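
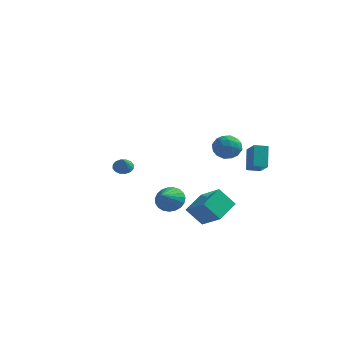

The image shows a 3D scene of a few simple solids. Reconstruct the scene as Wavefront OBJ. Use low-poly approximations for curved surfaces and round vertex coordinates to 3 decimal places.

v 2.592 -3.33 -0.267
v 3.938 -3.911 0.614
v 2.821 -1.853 0.358
v 4.167 -2.434 1.239
v 3.433 -3.006 -1.339
v 4.779 -3.587 -0.458
v 3.662 -1.529 -0.714
v 5.008 -2.11 0.167
v 4.189 2.17 1.42
v 3.852 2.986 2.707
v 3.364 3.025 0.662
v 3.027 3.841 1.948
v 4.853 2.679 1.272
v 4.516 3.495 2.558
v 4.028 3.534 0.513
v 3.691 4.35 1.8
v 3.026 -0.425 4.079
v 3.79 -0.164 4.462
v 3.77 -0.956 2.958
v 4.534 -0.695 3.341
v 4.059 -1.363 3.699
v 3.6 -1.034 4.392
v 3.96 -0.086 3.028
v 3.501 0.243 3.721
v 4.368 0.046 3.812
v 4.429 -0.744 4.227
v 3.131 -0.376 3.193
v 3.192 -1.166 3.608
v 3.343 -0.248 4.369
v 4.217 -0.872 3.051
v 3.938 -1.265 3.262
v 4.387 -1.111 3.487
v 3.231 -0.759 4.328
v 3.68 -0.606 4.553
v 3.838 -1.311 4.105
v 3.88 -0.514 2.867
v 4.329 -0.361 3.092
v 3.173 -0.009 3.933
v 3.622 0.145 4.158
v 3.722 0.191 3.315
v 4.131 0.029 4.212
v 4.568 -0.284 3.553
v 4.231 0.075 3.369
v 3.961 0.268 3.776
v 4.168 -0.435 4.456
v 4.604 -0.747 3.797
v 4.326 -1.14 4.008
v 4.056 -0.947 4.415
v 4.507 -0.312 4.074
v 2.956 -0.373 3.623
v 3.392 -0.685 2.964
v 3.504 -0.173 3.005
v 3.234 0.02 3.412
v 2.992 -0.836 3.867
v 3.429 -1.149 3.208
v 3.599 -1.388 3.644
v 3.329 -1.195 4.051
v 3.053 -0.808 3.346
v -3.837 1.666 0.187
v -3.5 1.313 -0.212
v -3.523 1.054 0.993
v -3.296 1.548 -0.113
v -3.237 1.814 0.065
v -3.339 2.041 0.277
v -3.574 2.167 0.464
v -3.88 2.158 0.577
v -4.175 2.018 0.585
v -4.378 1.783 0.487
v -4.437 1.517 0.308
v -4.335 1.291 0.096
v -4.1 1.165 -0.091
v -3.794 1.173 -0.204
v 0.084 -0.135 -1.101
v 0.766 0.224 -0.618
v 0.176 -1.445 -0.259
v 0.464 0.331 -0.418
v 0.095 0.358 -0.336
v -0.275 0.299 -0.387
v -0.584 0.165 -0.561
v -0.777 -0.02 -0.828
v -0.821 -0.226 -1.143
v -0.708 -0.415 -1.45
v -0.459 -0.557 -1.697
v -0.116 -0.625 -1.841
v 0.262 -0.609 -1.857
v 0.609 -0.511 -1.743
v 0.865 -0.347 -1.517
v 0.986 -0.148 -1.219
v 0.951 0.054 -0.901
f 2 4 1
f 5 2 1
f 1 4 3
f 3 5 1
f 2 8 4
f 6 2 5
f 6 8 2
f 4 8 3
f 7 5 3
f 3 8 7
f 7 6 5
f 8 6 7
f 10 12 9
f 13 10 9
f 9 12 11
f 11 13 9
f 10 16 12
f 14 10 13
f 14 16 10
f 12 16 11
f 15 13 11
f 11 16 15
f 15 14 13
f 16 14 15
f 17 54 33
f 54 28 57
f 33 57 22
f 54 57 33
f 17 33 29
f 33 22 34
f 29 34 18
f 33 34 29
f 17 29 38
f 29 18 39
f 38 39 24
f 29 39 38
f 17 38 50
f 38 24 53
f 50 53 27
f 38 53 50
f 17 50 54
f 50 27 58
f 54 58 28
f 50 58 54
f 18 34 45
f 34 22 48
f 45 48 26
f 34 48 45
f 22 57 35
f 57 28 56
f 35 56 21
f 57 56 35
f 28 58 55
f 58 27 51
f 55 51 19
f 58 51 55
f 27 53 52
f 53 24 40
f 52 40 23
f 53 40 52
f 24 39 44
f 39 18 41
f 44 41 25
f 39 41 44
f 20 46 32
f 46 26 47
f 32 47 21
f 46 47 32
f 20 32 30
f 32 21 31
f 30 31 19
f 32 31 30
f 20 30 37
f 30 19 36
f 37 36 23
f 30 36 37
f 20 37 42
f 37 23 43
f 42 43 25
f 37 43 42
f 20 42 46
f 42 25 49
f 46 49 26
f 42 49 46
f 21 47 35
f 47 26 48
f 35 48 22
f 47 48 35
f 19 31 55
f 31 21 56
f 55 56 28
f 31 56 55
f 23 36 52
f 36 19 51
f 52 51 27
f 36 51 52
f 25 43 44
f 43 23 40
f 44 40 24
f 43 40 44
f 26 49 45
f 49 25 41
f 45 41 18
f 49 41 45
f 60 59 62
f 60 62 61
f 62 59 63
f 62 63 61
f 63 59 64
f 63 64 61
f 64 59 65
f 64 65 61
f 65 59 66
f 65 66 61
f 66 59 67
f 66 67 61
f 67 59 68
f 67 68 61
f 68 59 69
f 68 69 61
f 69 59 70
f 69 70 61
f 70 59 71
f 70 71 61
f 71 59 72
f 71 72 61
f 72 59 60
f 72 60 61
f 74 73 76
f 74 76 75
f 76 73 77
f 76 77 75
f 77 73 78
f 77 78 75
f 78 73 79
f 78 79 75
f 79 73 80
f 79 80 75
f 80 73 81
f 80 81 75
f 81 73 82
f 81 82 75
f 82 73 83
f 82 83 75
f 83 73 84
f 83 84 75
f 84 73 85
f 84 85 75
f 85 73 86
f 85 86 75
f 86 73 87
f 86 87 75
f 87 73 88
f 87 88 75
f 88 73 89
f 88 89 75
f 89 73 74
f 89 74 75



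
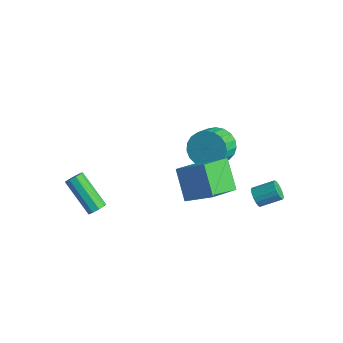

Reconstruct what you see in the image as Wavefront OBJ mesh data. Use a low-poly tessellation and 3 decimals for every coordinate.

v 2.47 0.501 0.228
v 2.63 -1.221 1.128
v 1.308 1.045 1.476
v 1.467 -0.677 2.375
v 3.733 1.097 1.145
v 3.892 -0.625 2.044
v 2.57 1.641 2.392
v 2.73 -0.081 3.292
v -2.057 -2.608 -2.385
v -1.742 -2.733 -1.99
v -3.428 -2.716 -0.64
v -3.743 -2.592 -1.035
v -1.764 -2.379 -2.021
v -3.45 -2.363 -0.672
v -1.922 -2.133 -2.223
v -3.609 -2.116 -0.873
v -2.144 -2.109 -2.5
v -3.83 -2.092 -1.15
v -2.325 -2.319 -2.723
v -4.011 -2.302 -1.374
v -2.38 -2.664 -2.788
v -4.067 -2.647 -1.439
v -2.284 -2.983 -2.664
v -3.971 -2.967 -1.315
v -2.082 -3.127 -2.41
v -3.768 -3.11 -1.06
v -1.868 -3.028 -2.143
v -3.554 -3.012 -0.794
v -0.002 3.534 -0.029
v 0.907 3.493 -0.533
v 1.331 2.365 0.326
v 0.422 2.406 0.829
v 0.994 3.77 -0.212
v 1.419 2.642 0.647
v 0.909 4.006 0.14
v 1.333 2.878 0.999
v 0.666 4.16 0.463
v 1.091 3.032 1.322
v 0.308 4.207 0.701
v 0.732 3.078 1.56
v -0.104 4.136 0.812
v 0.32 3.008 1.671
v -0.498 3.962 0.778
v -0.074 2.834 1.637
v -0.807 3.714 0.604
v -0.383 2.586 1.463
v -0.976 3.434 0.321
v -0.552 2.306 1.18
v -0.977 3.172 -0.023
v -0.553 2.044 0.836
v -0.81 2.973 -0.368
v -0.385 1.845 0.491
v -0.502 2.87 -0.654
v -0.078 1.742 0.204
v -0.109 2.882 -0.833
v 0.316 1.754 0.026
v 0.304 3.007 -0.872
v 0.728 1.879 -0.014
v 0.663 3.223 -0.766
v 1.087 2.095 0.093
v 2.904 3.385 -2.032
v 3.255 3.375 -2.48
v 3.948 4.246 -1.957
v 3.596 4.255 -1.508
v 3.069 3.563 -2.547
v 3.762 4.434 -2.024
v 2.845 3.71 -2.496
v 3.538 4.581 -1.972
v 2.635 3.783 -2.339
v 3.328 4.654 -1.815
v 2.486 3.764 -2.111
v 3.179 4.635 -1.587
v 2.433 3.659 -1.865
v 3.125 4.53 -1.341
v 2.487 3.49 -1.657
v 3.18 4.361 -1.133
v 2.637 3.298 -1.535
v 3.33 4.169 -1.012
v 2.848 3.125 -1.527
v 3.541 3.996 -1.004
v 3.072 3.012 -1.635
v 3.765 3.883 -1.111
v 3.257 2.984 -1.833
v 3.95 3.855 -1.31
v 3.361 3.048 -2.077
v 4.054 3.919 -1.554
v 3.36 3.189 -2.311
v 4.053 4.06 -1.787
f 2 4 1
f 5 2 1
f 1 4 3
f 3 5 1
f 2 8 4
f 6 2 5
f 6 8 2
f 4 8 3
f 7 5 3
f 3 8 7
f 7 6 5
f 8 6 7
f 10 9 13
f 10 13 11
f 11 13 14
f 11 14 12
f 13 9 15
f 13 15 14
f 14 15 16
f 14 16 12
f 15 9 17
f 15 17 16
f 16 17 18
f 16 18 12
f 17 9 19
f 17 19 18
f 18 19 20
f 18 20 12
f 19 9 21
f 19 21 20
f 20 21 22
f 20 22 12
f 21 9 23
f 21 23 22
f 22 23 24
f 22 24 12
f 23 9 25
f 23 25 24
f 24 25 26
f 24 26 12
f 25 9 27
f 25 27 26
f 26 27 28
f 26 28 12
f 27 9 10
f 27 10 28
f 28 10 11
f 28 11 12
f 30 29 33
f 30 33 31
f 31 33 34
f 31 34 32
f 33 29 35
f 33 35 34
f 34 35 36
f 34 36 32
f 35 29 37
f 35 37 36
f 36 37 38
f 36 38 32
f 37 29 39
f 37 39 38
f 38 39 40
f 38 40 32
f 39 29 41
f 39 41 40
f 40 41 42
f 40 42 32
f 41 29 43
f 41 43 42
f 42 43 44
f 42 44 32
f 43 29 45
f 43 45 44
f 44 45 46
f 44 46 32
f 45 29 47
f 45 47 46
f 46 47 48
f 46 48 32
f 47 29 49
f 47 49 48
f 48 49 50
f 48 50 32
f 49 29 51
f 49 51 50
f 50 51 52
f 50 52 32
f 51 29 53
f 51 53 52
f 52 53 54
f 52 54 32
f 53 29 55
f 53 55 54
f 54 55 56
f 54 56 32
f 55 29 57
f 55 57 56
f 56 57 58
f 56 58 32
f 57 29 59
f 57 59 58
f 58 59 60
f 58 60 32
f 59 29 30
f 59 30 60
f 60 30 31
f 60 31 32
f 62 61 65
f 62 65 63
f 63 65 66
f 63 66 64
f 65 61 67
f 65 67 66
f 66 67 68
f 66 68 64
f 67 61 69
f 67 69 68
f 68 69 70
f 68 70 64
f 69 61 71
f 69 71 70
f 70 71 72
f 70 72 64
f 71 61 73
f 71 73 72
f 72 73 74
f 72 74 64
f 73 61 75
f 73 75 74
f 74 75 76
f 74 76 64
f 75 61 77
f 75 77 76
f 76 77 78
f 76 78 64
f 77 61 79
f 77 79 78
f 78 79 80
f 78 80 64
f 79 61 81
f 79 81 80
f 80 81 82
f 80 82 64
f 81 61 83
f 81 83 82
f 82 83 84
f 82 84 64
f 83 61 85
f 83 85 84
f 84 85 86
f 84 86 64
f 85 61 87
f 85 87 86
f 86 87 88
f 86 88 64
f 87 61 62
f 87 62 88
f 88 62 63
f 88 63 64



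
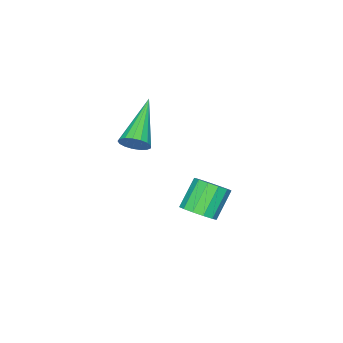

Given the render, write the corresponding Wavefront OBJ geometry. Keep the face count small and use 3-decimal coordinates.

v -0.604 1.405 1.578
v -0.364 1.545 2.006
v -2.016 0.755 2.582
v -0.497 1.741 1.946
v -0.654 1.86 1.802
v -0.8 1.875 1.607
v -0.901 1.782 1.405
v -0.934 1.603 1.243
v -0.891 1.378 1.157
v -0.783 1.16 1.168
v -0.634 0.997 1.273
v -0.478 0.928 1.447
v -0.351 0.969 1.652
v -0.282 1.109 1.839
v -0.287 1.317 1.967
v -2.349 2.4 -2.06
v -1.892 2.22 -1.682
v -2.654 2.179 -0.781
v -3.111 2.36 -1.16
v -1.897 2.569 -1.671
v -2.659 2.529 -0.77
v -2.046 2.864 -1.783
v -2.807 2.824 -0.882
v -2.291 3.013 -1.984
v -3.052 2.972 -1.083
v -2.554 2.966 -2.208
v -3.316 2.926 -1.308
v -2.753 2.74 -2.386
v -3.514 2.7 -1.485
v -2.823 2.406 -2.46
v -3.584 2.366 -1.56
v -2.743 2.07 -2.408
v -3.504 2.03 -1.507
v -2.538 1.839 -2.245
v -3.299 1.799 -1.344
v -2.273 1.786 -2.023
v -3.034 1.746 -1.123
v -2.032 1.928 -1.814
v -2.794 1.888 -0.913
f 2 1 4
f 2 4 3
f 4 1 5
f 4 5 3
f 5 1 6
f 5 6 3
f 6 1 7
f 6 7 3
f 7 1 8
f 7 8 3
f 8 1 9
f 8 9 3
f 9 1 10
f 9 10 3
f 10 1 11
f 10 11 3
f 11 1 12
f 11 12 3
f 12 1 13
f 12 13 3
f 13 1 14
f 13 14 3
f 14 1 15
f 14 15 3
f 15 1 2
f 15 2 3
f 17 16 20
f 17 20 18
f 18 20 21
f 18 21 19
f 20 16 22
f 20 22 21
f 21 22 23
f 21 23 19
f 22 16 24
f 22 24 23
f 23 24 25
f 23 25 19
f 24 16 26
f 24 26 25
f 25 26 27
f 25 27 19
f 26 16 28
f 26 28 27
f 27 28 29
f 27 29 19
f 28 16 30
f 28 30 29
f 29 30 31
f 29 31 19
f 30 16 32
f 30 32 31
f 31 32 33
f 31 33 19
f 32 16 34
f 32 34 33
f 33 34 35
f 33 35 19
f 34 16 36
f 34 36 35
f 35 36 37
f 35 37 19
f 36 16 38
f 36 38 37
f 37 38 39
f 37 39 19
f 38 16 17
f 38 17 39
f 39 17 18
f 39 18 19



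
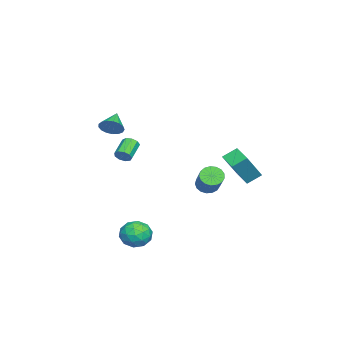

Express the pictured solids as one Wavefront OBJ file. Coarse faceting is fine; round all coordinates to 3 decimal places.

v 3.789 -0.314 -4.374
v 4.218 -0.815 -3.68
v 2.542 -1.225 -4.26
v 2.971 -1.726 -3.566
v 2.695 -0.825 -3.404
v 3.465 -0.261 -3.475
v 3.295 -1.779 -4.465
v 4.065 -1.215 -4.536
v 3.913 -1.72 -3.737
v 3.542 -1.13 -3.081
v 3.218 -0.91 -4.859
v 2.847 -0.32 -4.203
v 4.113 -0.484 -4.037
v 2.647 -1.556 -3.903
v 2.485 -1.026 -3.808
v 2.737 -1.32 -3.4
v 3.67 -0.159 -3.916
v 3.923 -0.454 -3.509
v 3.027 -0.459 -3.346
v 2.837 -1.586 -4.431
v 3.09 -1.881 -4.024
v 4.023 -0.72 -4.54
v 4.275 -1.014 -4.132
v 3.733 -1.581 -4.594
v 4.186 -1.311 -3.663
v 3.453 -1.846 -3.596
v 3.643 -1.877 -4.124
v 4.096 -1.546 -4.166
v 3.968 -0.964 -3.277
v 3.235 -1.5 -3.21
v 3.072 -0.97 -3.115
v 3.525 -0.639 -3.156
v 3.788 -1.496 -3.311
v 3.525 -0.54 -4.73
v 2.792 -1.076 -4.663
v 3.235 -1.401 -4.784
v 3.688 -1.07 -4.825
v 3.307 -0.194 -4.344
v 2.574 -0.729 -4.277
v 2.664 -0.494 -3.774
v 3.117 -0.163 -3.816
v 2.972 -0.544 -4.629
v -4.264 1.13 -3.138
v -3.933 1.485 -3.669
v -2.505 2.065 -2.394
v -2.836 1.71 -1.862
v -4.148 1.719 -3.535
v -2.72 2.299 -2.26
v -4.389 1.818 -3.31
v -2.961 2.397 -2.035
v -4.602 1.759 -3.045
v -3.174 2.339 -1.77
v -4.737 1.556 -2.801
v -3.309 2.136 -1.526
v -4.764 1.256 -2.635
v -3.336 1.835 -1.36
v -4.676 0.927 -2.583
v -3.248 1.506 -1.308
v -4.494 0.644 -2.659
v -3.066 1.224 -1.384
v -4.259 0.473 -2.844
v -2.831 1.052 -1.569
v -4.025 0.452 -3.096
v -2.598 1.032 -1.821
v -3.846 0.587 -3.358
v -2.419 1.166 -2.083
v -3.763 0.846 -3.569
v -2.335 1.426 -2.294
v -3.794 1.17 -3.682
v -2.366 1.75 -2.407
v 3.047 -2.4 3.638
v 3.39 -2.186 4.222
v 1.953 -2.4 4.282
v 3.301 -1.896 4.069
v 3.153 -1.721 3.818
v 2.981 -1.702 3.525
v 2.824 -1.843 3.259
v 2.719 -2.111 3.079
v 2.689 -2.446 3.027
v 2.74 -2.77 3.116
v 2.863 -3.009 3.324
v 3.027 -3.109 3.604
v 3.197 -3.046 3.892
v 3.332 -2.835 4.122
v 3.402 -2.525 4.241
v -2.649 -3.388 -0.77
v -2.376 -3.256 -0.323
v -3.497 -3.1 0.316
v -3.771 -3.232 -0.13
v -2.448 -2.953 -0.522
v -3.569 -2.797 0.117
v -2.613 -2.853 -0.837
v -3.734 -2.697 -0.197
v -2.796 -3.004 -1.12
v -3.917 -2.848 -0.481
v -2.91 -3.335 -1.24
v -4.031 -3.179 -0.6
v -2.902 -3.69 -1.139
v -4.023 -3.534 -0.5
v -2.776 -3.904 -0.866
v -3.897 -3.748 -0.226
v -2.591 -3.877 -0.548
v -3.712 -3.721 0.092
v -2.433 -3.621 -0.333
v -3.554 -3.465 0.306
v -3.634 2.968 -1.887
v -4.061 3.72 -1.327
v -2.755 3.725 -2.233
v -3.182 4.476 -1.672
v -2.438 2.364 -0.168
v -2.865 3.115 0.393
v -1.559 3.12 -0.513
v -1.986 3.872 0.047
f 1 38 17
f 38 12 41
f 17 41 6
f 38 41 17
f 1 17 13
f 17 6 18
f 13 18 2
f 17 18 13
f 1 13 22
f 13 2 23
f 22 23 8
f 13 23 22
f 1 22 34
f 22 8 37
f 34 37 11
f 22 37 34
f 1 34 38
f 34 11 42
f 38 42 12
f 34 42 38
f 2 18 29
f 18 6 32
f 29 32 10
f 18 32 29
f 6 41 19
f 41 12 40
f 19 40 5
f 41 40 19
f 12 42 39
f 42 11 35
f 39 35 3
f 42 35 39
f 11 37 36
f 37 8 24
f 36 24 7
f 37 24 36
f 8 23 28
f 23 2 25
f 28 25 9
f 23 25 28
f 4 30 16
f 30 10 31
f 16 31 5
f 30 31 16
f 4 16 14
f 16 5 15
f 14 15 3
f 16 15 14
f 4 14 21
f 14 3 20
f 21 20 7
f 14 20 21
f 4 21 26
f 21 7 27
f 26 27 9
f 21 27 26
f 4 26 30
f 26 9 33
f 30 33 10
f 26 33 30
f 5 31 19
f 31 10 32
f 19 32 6
f 31 32 19
f 3 15 39
f 15 5 40
f 39 40 12
f 15 40 39
f 7 20 36
f 20 3 35
f 36 35 11
f 20 35 36
f 9 27 28
f 27 7 24
f 28 24 8
f 27 24 28
f 10 33 29
f 33 9 25
f 29 25 2
f 33 25 29
f 44 43 47
f 44 47 45
f 45 47 48
f 45 48 46
f 47 43 49
f 47 49 48
f 48 49 50
f 48 50 46
f 49 43 51
f 49 51 50
f 50 51 52
f 50 52 46
f 51 43 53
f 51 53 52
f 52 53 54
f 52 54 46
f 53 43 55
f 53 55 54
f 54 55 56
f 54 56 46
f 55 43 57
f 55 57 56
f 56 57 58
f 56 58 46
f 57 43 59
f 57 59 58
f 58 59 60
f 58 60 46
f 59 43 61
f 59 61 60
f 60 61 62
f 60 62 46
f 61 43 63
f 61 63 62
f 62 63 64
f 62 64 46
f 63 43 65
f 63 65 64
f 64 65 66
f 64 66 46
f 65 43 67
f 65 67 66
f 66 67 68
f 66 68 46
f 67 43 69
f 67 69 68
f 68 69 70
f 68 70 46
f 69 43 44
f 69 44 70
f 70 44 45
f 70 45 46
f 72 71 74
f 72 74 73
f 74 71 75
f 74 75 73
f 75 71 76
f 75 76 73
f 76 71 77
f 76 77 73
f 77 71 78
f 77 78 73
f 78 71 79
f 78 79 73
f 79 71 80
f 79 80 73
f 80 71 81
f 80 81 73
f 81 71 82
f 81 82 73
f 82 71 83
f 82 83 73
f 83 71 84
f 83 84 73
f 84 71 85
f 84 85 73
f 85 71 72
f 85 72 73
f 87 86 90
f 87 90 88
f 88 90 91
f 88 91 89
f 90 86 92
f 90 92 91
f 91 92 93
f 91 93 89
f 92 86 94
f 92 94 93
f 93 94 95
f 93 95 89
f 94 86 96
f 94 96 95
f 95 96 97
f 95 97 89
f 96 86 98
f 96 98 97
f 97 98 99
f 97 99 89
f 98 86 100
f 98 100 99
f 99 100 101
f 99 101 89
f 100 86 102
f 100 102 101
f 101 102 103
f 101 103 89
f 102 86 104
f 102 104 103
f 103 104 105
f 103 105 89
f 104 86 87
f 104 87 105
f 105 87 88
f 105 88 89
f 107 109 106
f 110 107 106
f 106 109 108
f 108 110 106
f 107 113 109
f 111 107 110
f 111 113 107
f 109 113 108
f 112 110 108
f 108 113 112
f 112 111 110
f 113 111 112



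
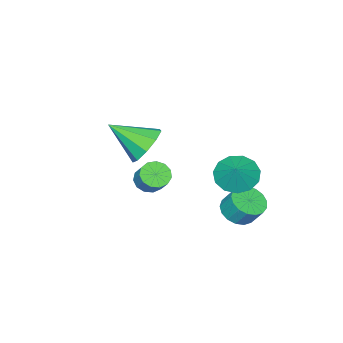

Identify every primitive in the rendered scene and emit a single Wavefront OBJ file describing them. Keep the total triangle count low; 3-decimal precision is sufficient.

v -4.068 0.044 -1.732
v -3.216 0.047 -2.379
v -3.352 0.556 -0.788
v -3.491 0.577 -2.458
v -3.949 0.939 -2.307
v -4.445 1.016 -1.973
v -4.821 0.785 -1.562
v -4.958 0.318 -1.205
v -4.812 -0.235 -1.016
v -4.43 -0.7 -1.053
v -3.933 -0.928 -1.307
v -3.479 -0.848 -1.695
v -3.211 -0.485 -2.095
v 0.342 -1.273 1.724
v 1.311 -0.932 1.425
v 1.198 -2.727 2.836
v 1.102 -0.587 2.036
v 0.537 -0.564 2.501
v -0.119 -0.873 2.602
v -0.559 -1.369 2.292
v -0.577 -1.82 1.717
v -0.165 -2.016 1.144
v 0.484 -1.864 0.843
v 1.067 -1.436 0.954
v -3.976 0.211 -4.038
v -3.34 -0.31 -3.672
v -3.368 0.327 -2.716
v -4.004 0.849 -3.082
v -3.117 -0.001 -3.872
v -3.145 0.637 -2.915
v -3.091 0.357 -4.11
v -3.119 0.995 -3.153
v -3.267 0.682 -4.331
v -3.295 1.32 -3.375
v -3.606 0.899 -4.486
v -3.634 1.536 -3.529
v -4.03 0.958 -4.538
v -4.058 1.596 -3.581
v -4.441 0.846 -4.475
v -4.469 1.484 -3.519
v -4.746 0.589 -4.313
v -4.774 1.226 -3.356
v -4.874 0.245 -4.087
v -4.902 0.883 -3.13
v -4.797 -0.107 -3.85
v -4.825 0.531 -2.894
v -4.532 -0.385 -3.657
v -4.56 0.252 -2.7
v -4.139 -0.528 -3.551
v -4.167 0.11 -2.594
v -3.709 -0.5 -3.556
v -3.737 0.137 -2.6
v -2.858 -4.146 -3.404
v -2.27 -3.924 -3.832
v -1.914 -3.192 -2.964
v -2.502 -3.414 -2.536
v -2.593 -3.658 -3.924
v -2.237 -2.926 -3.055
v -3 -3.547 -3.85
v -2.645 -2.816 -2.982
v -3.362 -3.626 -3.635
v -3.006 -2.895 -2.767
v -3.564 -3.87 -3.347
v -3.208 -3.139 -2.479
v -3.542 -4.202 -3.077
v -3.186 -3.47 -2.208
v -3.302 -4.516 -2.91
v -2.946 -3.784 -2.042
v -2.922 -4.712 -2.901
v -2.566 -3.98 -2.033
v -2.521 -4.729 -3.051
v -2.165 -3.997 -2.183
v -2.227 -4.56 -3.313
v -1.871 -3.828 -2.445
v -2.134 -4.26 -3.605
v -1.778 -3.528 -2.736
f 2 1 4
f 2 4 3
f 4 1 5
f 4 5 3
f 5 1 6
f 5 6 3
f 6 1 7
f 6 7 3
f 7 1 8
f 7 8 3
f 8 1 9
f 8 9 3
f 9 1 10
f 9 10 3
f 10 1 11
f 10 11 3
f 11 1 12
f 11 12 3
f 12 1 13
f 12 13 3
f 13 1 2
f 13 2 3
f 15 14 17
f 15 17 16
f 17 14 18
f 17 18 16
f 18 14 19
f 18 19 16
f 19 14 20
f 19 20 16
f 20 14 21
f 20 21 16
f 21 14 22
f 21 22 16
f 22 14 23
f 22 23 16
f 23 14 24
f 23 24 16
f 24 14 15
f 24 15 16
f 26 25 29
f 26 29 27
f 27 29 30
f 27 30 28
f 29 25 31
f 29 31 30
f 30 31 32
f 30 32 28
f 31 25 33
f 31 33 32
f 32 33 34
f 32 34 28
f 33 25 35
f 33 35 34
f 34 35 36
f 34 36 28
f 35 25 37
f 35 37 36
f 36 37 38
f 36 38 28
f 37 25 39
f 37 39 38
f 38 39 40
f 38 40 28
f 39 25 41
f 39 41 40
f 40 41 42
f 40 42 28
f 41 25 43
f 41 43 42
f 42 43 44
f 42 44 28
f 43 25 45
f 43 45 44
f 44 45 46
f 44 46 28
f 45 25 47
f 45 47 46
f 46 47 48
f 46 48 28
f 47 25 49
f 47 49 48
f 48 49 50
f 48 50 28
f 49 25 51
f 49 51 50
f 50 51 52
f 50 52 28
f 51 25 26
f 51 26 52
f 52 26 27
f 52 27 28
f 54 53 57
f 54 57 55
f 55 57 58
f 55 58 56
f 57 53 59
f 57 59 58
f 58 59 60
f 58 60 56
f 59 53 61
f 59 61 60
f 60 61 62
f 60 62 56
f 61 53 63
f 61 63 62
f 62 63 64
f 62 64 56
f 63 53 65
f 63 65 64
f 64 65 66
f 64 66 56
f 65 53 67
f 65 67 66
f 66 67 68
f 66 68 56
f 67 53 69
f 67 69 68
f 68 69 70
f 68 70 56
f 69 53 71
f 69 71 70
f 70 71 72
f 70 72 56
f 71 53 73
f 71 73 72
f 72 73 74
f 72 74 56
f 73 53 75
f 73 75 74
f 74 75 76
f 74 76 56
f 75 53 54
f 75 54 76
f 76 54 55
f 76 55 56



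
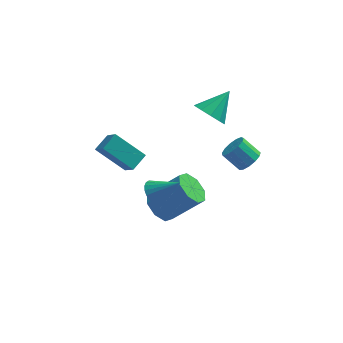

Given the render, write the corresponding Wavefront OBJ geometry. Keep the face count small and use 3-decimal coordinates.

v -1.993 2.248 -1.37
v -3.513 2.814 -0.183
v -2.442 3.158 -2.378
v -3.961 3.724 -1.19
v -1.379 3.016 -0.95
v -2.898 3.582 0.238
v -1.827 3.926 -1.957
v -3.347 4.492 -0.77
v -0.889 -2.225 1.461
v -0.458 -2.37 0.916
v 0.329 -2.435 2.479
v -0.428 -2.078 0.941
v -0.479 -1.81 1.056
v -0.6 -1.615 1.242
v -0.771 -1.525 1.465
v -0.962 -1.556 1.687
v -1.141 -1.703 1.871
v -1.276 -1.94 1.984
v -1.344 -2.226 2.006
v -1.333 -2.513 1.934
v -1.246 -2.749 1.781
v -1.096 -2.895 1.572
v -0.911 -2.925 1.344
v -0.722 -2.834 1.137
v -0.562 -2.638 0.985
v -0.647 -1.032 -0.976
v -0.03 -1.394 -1.616
v 1.544 -1.35 -0.124
v 0.927 -0.988 0.516
v -0.044 -0.66 -1.624
v 1.531 -0.616 -0.131
v -0.411 -0.143 -1.252
v 1.164 -0.099 0.241
v -0.916 -0.147 -0.718
v 0.658 -0.104 0.774
v -1.264 -0.67 -0.336
v 0.31 -0.626 1.156
v -1.251 -1.404 -0.329
v 0.324 -1.36 1.164
v -0.884 -1.921 -0.701
v 0.691 -1.877 0.792
v -0.378 -1.916 -1.234
v 1.196 -1.873 0.258
v 3.726 0.525 1.144
v 4.183 0.376 1.679
v 3.352 0.746 2.492
v 2.894 0.895 1.956
v 4.252 0.762 1.574
v 3.421 1.132 2.387
v 4.154 1.073 1.332
v 3.322 1.443 2.145
v 3.919 1.209 1.03
v 3.088 1.579 1.843
v 3.624 1.129 0.765
v 2.792 1.498 1.577
v 3.36 0.856 0.619
v 2.529 1.226 1.432
v 3.213 0.479 0.64
v 2.382 0.849 1.453
v 3.228 0.116 0.821
v 2.397 0.486 1.634
v 3.402 -0.117 1.105
v 2.57 0.253 1.917
v 3.678 -0.146 1.4
v 2.847 0.224 2.213
v 3.969 0.038 1.615
v 3.138 0.408 2.427
v 1.79 3.322 2.11
v 2.511 3.222 1.484
v 2.81 4.278 3.13
v 2.204 3.707 1.335
v 1.74 4.045 1.482
v 1.294 4.107 1.869
v 1.039 3.869 2.348
v 1.07 3.422 2.737
v 1.377 2.936 2.886
v 1.841 2.598 2.739
v 2.286 2.536 2.352
v 2.542 2.774 1.872
f 2 4 1
f 5 2 1
f 1 4 3
f 3 5 1
f 2 8 4
f 6 2 5
f 6 8 2
f 4 8 3
f 7 5 3
f 3 8 7
f 7 6 5
f 8 6 7
f 10 9 12
f 10 12 11
f 12 9 13
f 12 13 11
f 13 9 14
f 13 14 11
f 14 9 15
f 14 15 11
f 15 9 16
f 15 16 11
f 16 9 17
f 16 17 11
f 17 9 18
f 17 18 11
f 18 9 19
f 18 19 11
f 19 9 20
f 19 20 11
f 20 9 21
f 20 21 11
f 21 9 22
f 21 22 11
f 22 9 23
f 22 23 11
f 23 9 24
f 23 24 11
f 24 9 25
f 24 25 11
f 25 9 10
f 25 10 11
f 27 26 30
f 27 30 28
f 28 30 31
f 28 31 29
f 30 26 32
f 30 32 31
f 31 32 33
f 31 33 29
f 32 26 34
f 32 34 33
f 33 34 35
f 33 35 29
f 34 26 36
f 34 36 35
f 35 36 37
f 35 37 29
f 36 26 38
f 36 38 37
f 37 38 39
f 37 39 29
f 38 26 40
f 38 40 39
f 39 40 41
f 39 41 29
f 40 26 42
f 40 42 41
f 41 42 43
f 41 43 29
f 42 26 27
f 42 27 43
f 43 27 28
f 43 28 29
f 45 44 48
f 45 48 46
f 46 48 49
f 46 49 47
f 48 44 50
f 48 50 49
f 49 50 51
f 49 51 47
f 50 44 52
f 50 52 51
f 51 52 53
f 51 53 47
f 52 44 54
f 52 54 53
f 53 54 55
f 53 55 47
f 54 44 56
f 54 56 55
f 55 56 57
f 55 57 47
f 56 44 58
f 56 58 57
f 57 58 59
f 57 59 47
f 58 44 60
f 58 60 59
f 59 60 61
f 59 61 47
f 60 44 62
f 60 62 61
f 61 62 63
f 61 63 47
f 62 44 64
f 62 64 63
f 63 64 65
f 63 65 47
f 64 44 66
f 64 66 65
f 65 66 67
f 65 67 47
f 66 44 45
f 66 45 67
f 67 45 46
f 67 46 47
f 69 68 71
f 69 71 70
f 71 68 72
f 71 72 70
f 72 68 73
f 72 73 70
f 73 68 74
f 73 74 70
f 74 68 75
f 74 75 70
f 75 68 76
f 75 76 70
f 76 68 77
f 76 77 70
f 77 68 78
f 77 78 70
f 78 68 79
f 78 79 70
f 79 68 69
f 79 69 70



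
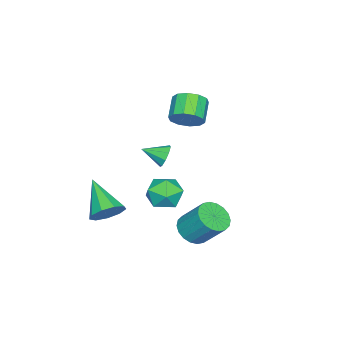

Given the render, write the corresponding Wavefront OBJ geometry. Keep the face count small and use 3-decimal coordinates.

v -1.06 0.736 3.288
v -0.552 0.3 3.843
v -1.612 -0.013 4.567
v -2.12 0.424 4.012
v -0.586 0.808 4.014
v -1.645 0.496 4.737
v -0.801 1.29 3.908
v -1.86 0.977 4.631
v -1.115 1.56 3.564
v -2.174 1.247 4.288
v -1.408 1.515 3.116
v -2.467 1.202 3.839
v -1.568 1.173 2.733
v -2.628 0.86 3.457
v -1.535 0.664 2.563
v -2.594 0.352 3.286
v -1.32 0.183 2.669
v -2.379 -0.13 3.392
v -1.006 -0.087 3.012
v -2.065 -0.4 3.736
v -0.713 -0.042 3.461
v -1.772 -0.355 4.184
v 3.518 3.254 -0.583
v 4.292 2.922 -0.363
v 4.395 4.014 0.922
v 3.622 4.346 0.703
v 4.386 3.205 -0.611
v 4.49 4.297 0.675
v 4.309 3.497 -0.853
v 4.412 4.589 0.433
v 4.075 3.741 -1.041
v 4.178 4.833 0.245
v 3.73 3.889 -1.139
v 3.834 4.981 0.147
v 3.344 3.911 -1.126
v 3.447 5.002 0.159
v 2.992 3.803 -1.006
v 3.096 4.894 0.28
v 2.745 3.586 -0.802
v 2.848 4.678 0.483
v 2.65 3.303 -0.555
v 2.754 4.395 0.731
v 2.728 3.011 -0.313
v 2.831 4.103 0.973
v 2.962 2.767 -0.125
v 3.065 3.859 1.161
v 3.306 2.619 -0.027
v 3.41 3.711 1.259
v 3.693 2.598 -0.039
v 3.796 3.689 1.246
v 4.044 2.706 -0.16
v 4.148 3.797 1.126
v 0.645 0.475 1.735
v 0.976 0.372 1.173
v 1.055 -0.555 2.165
v 1.236 0.597 1.466
v 1.219 0.766 1.884
v 0.934 0.798 2.233
v 0.514 0.68 2.348
v 0.155 0.466 2.177
v 0.026 0.256 1.798
v 0.187 0.149 1.39
v 0.562 0.195 1.143
v 3.028 -1.299 -1.264
v 3.805 -1.718 -1.042
v 1.932 -2.681 -0.036
v 3.686 -1.262 -0.636
v 3.259 -0.823 -0.523
v 2.724 -0.607 -0.757
v 2.332 -0.714 -1.228
v 2.265 -1.095 -1.716
v 2.556 -1.571 -1.993
v 3.068 -1.92 -1.928
v 3.561 -1.978 -1.553
v 1.659 1.49 1.064
v 2.332 2.218 0.942
v 2.628 0.462 0.278
v 3.301 1.19 0.156
v 3.129 0.817 1.066
v 2.53 1.452 1.552
v 2.43 1.228 -0.332
v 1.831 1.863 0.154
v 2.808 2.056 0.079
v 3.24 1.802 0.943
v 1.72 0.878 0.277
v 2.152 0.624 1.141
f 2 1 5
f 2 5 3
f 3 5 6
f 3 6 4
f 5 1 7
f 5 7 6
f 6 7 8
f 6 8 4
f 7 1 9
f 7 9 8
f 8 9 10
f 8 10 4
f 9 1 11
f 9 11 10
f 10 11 12
f 10 12 4
f 11 1 13
f 11 13 12
f 12 13 14
f 12 14 4
f 13 1 15
f 13 15 14
f 14 15 16
f 14 16 4
f 15 1 17
f 15 17 16
f 16 17 18
f 16 18 4
f 17 1 19
f 17 19 18
f 18 19 20
f 18 20 4
f 19 1 21
f 19 21 20
f 20 21 22
f 20 22 4
f 21 1 2
f 21 2 22
f 22 2 3
f 22 3 4
f 24 23 27
f 24 27 25
f 25 27 28
f 25 28 26
f 27 23 29
f 27 29 28
f 28 29 30
f 28 30 26
f 29 23 31
f 29 31 30
f 30 31 32
f 30 32 26
f 31 23 33
f 31 33 32
f 32 33 34
f 32 34 26
f 33 23 35
f 33 35 34
f 34 35 36
f 34 36 26
f 35 23 37
f 35 37 36
f 36 37 38
f 36 38 26
f 37 23 39
f 37 39 38
f 38 39 40
f 38 40 26
f 39 23 41
f 39 41 40
f 40 41 42
f 40 42 26
f 41 23 43
f 41 43 42
f 42 43 44
f 42 44 26
f 43 23 45
f 43 45 44
f 44 45 46
f 44 46 26
f 45 23 47
f 45 47 46
f 46 47 48
f 46 48 26
f 47 23 49
f 47 49 48
f 48 49 50
f 48 50 26
f 49 23 51
f 49 51 50
f 50 51 52
f 50 52 26
f 51 23 24
f 51 24 52
f 52 24 25
f 52 25 26
f 54 53 56
f 54 56 55
f 56 53 57
f 56 57 55
f 57 53 58
f 57 58 55
f 58 53 59
f 58 59 55
f 59 53 60
f 59 60 55
f 60 53 61
f 60 61 55
f 61 53 62
f 61 62 55
f 62 53 63
f 62 63 55
f 63 53 54
f 63 54 55
f 65 64 67
f 65 67 66
f 67 64 68
f 67 68 66
f 68 64 69
f 68 69 66
f 69 64 70
f 69 70 66
f 70 64 71
f 70 71 66
f 71 64 72
f 71 72 66
f 72 64 73
f 72 73 66
f 73 64 74
f 73 74 66
f 74 64 65
f 74 65 66
f 75 86 80
f 75 80 76
f 75 76 82
f 75 82 85
f 75 85 86
f 76 80 84
f 80 86 79
f 86 85 77
f 85 82 81
f 82 76 83
f 78 84 79
f 78 79 77
f 78 77 81
f 78 81 83
f 78 83 84
f 79 84 80
f 77 79 86
f 81 77 85
f 83 81 82
f 84 83 76



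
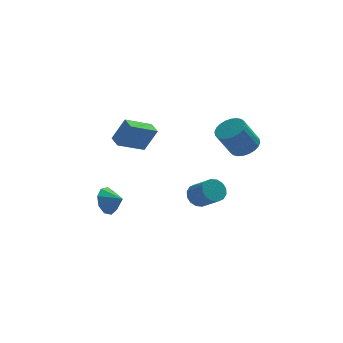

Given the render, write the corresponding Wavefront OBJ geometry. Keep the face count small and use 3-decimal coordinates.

v -3.088 3.396 -4.086
v -2.518 3.469 -5
v -2.252 2.764 -3.614
v -2.348 4.03 -4.551
v -2.524 4.294 -3.884
v -2.965 4.138 -3.312
v -3.463 3.635 -3.102
v -3.786 3.02 -3.353
v -3.783 2.581 -3.947
v -3.455 2.523 -4.606
v -2.955 2.874 -5.022
v 4.348 -1.601 2.863
v 5.129 -1.23 3.365
v 4.153 -1.467 5.059
v 3.372 -1.839 4.557
v 4.924 -0.906 3.292
v 3.948 -1.143 4.987
v 4.632 -0.687 3.154
v 3.655 -0.925 4.849
v 4.296 -0.608 2.972
v 3.32 -0.846 4.666
v 3.968 -0.681 2.773
v 2.992 -0.918 4.467
v 3.698 -0.893 2.588
v 2.722 -1.131 4.282
v 3.527 -1.213 2.444
v 2.551 -1.451 4.139
v 3.481 -1.592 2.365
v 2.505 -1.83 4.059
v 3.567 -1.973 2.361
v 2.591 -2.21 4.055
v 3.772 -2.297 2.433
v 2.796 -2.534 4.128
v 4.065 -2.515 2.571
v 3.088 -2.753 4.266
v 4.4 -2.594 2.754
v 3.424 -2.832 4.448
v 4.728 -2.522 2.953
v 3.752 -2.759 4.647
v 4.998 -2.309 3.138
v 4.022 -2.547 4.832
v 5.169 -1.989 3.281
v 4.193 -2.227 4.976
v 5.215 -1.61 3.361
v 4.239 -1.848 5.055
v -2.678 1.814 1.743
v -1.864 1.761 3.303
v -2.882 2.711 1.881
v -2.068 2.658 3.44
v -0.952 2.342 0.86
v -0.138 2.289 2.419
v -1.156 3.239 0.997
v -0.342 3.186 2.557
v -2.243 4.394 1.263
v -1.874 4.471 0.744
v -1.806 3.469 1.436
v -1.437 3.546 0.917
v -1.342 3.91 1.437
v -1.612 4.482 1.33
v -2.068 3.458 0.85
v -2.338 4.03 0.743
v -1.766 3.893 0.489
v -1.316 4.173 0.852
v -2.364 3.767 1.328
v -1.914 4.047 1.691
v -2.097 4.514 0.988
v -1.583 3.426 1.192
v -1.527 3.64 1.497
v -1.31 3.686 1.192
v -1.943 4.52 1.332
v -1.726 4.566 1.028
v -1.413 4.236 1.435
v -1.954 3.374 1.152
v -1.737 3.42 0.848
v -2.37 4.254 0.988
v -2.153 4.3 0.683
v -2.267 3.704 0.745
v -1.816 4.219 0.534
v -1.559 3.676 0.636
v -1.93 3.624 0.596
v -2.089 3.96 0.533
v -1.552 4.384 0.747
v -1.295 3.84 0.849
v -1.239 4.054 1.154
v -1.398 4.39 1.091
v -1.488 4.044 0.597
v -2.385 4.1 1.331
v -2.128 3.556 1.433
v -2.282 3.55 1.089
v -2.441 3.886 1.026
v -2.121 4.264 1.544
v -1.864 3.721 1.646
v -1.591 3.98 1.647
v -1.75 4.316 1.584
v -2.192 3.896 1.583
v 2.338 1.94 -3.347
v 2.829 1.625 -4.006
v 3.554 0.425 -2.892
v 3.062 0.74 -2.233
v 3.082 1.953 -3.816
v 3.806 0.754 -2.703
v 3.135 2.278 -3.502
v 3.86 1.078 -2.388
v 2.975 2.512 -3.145
v 3.7 1.313 -2.032
v 2.644 2.593 -2.843
v 3.369 1.393 -1.729
v 2.231 2.499 -2.675
v 2.956 1.299 -1.562
v 1.846 2.255 -2.688
v 2.571 1.055 -1.574
v 1.594 1.926 -2.877
v 2.318 0.727 -1.764
v 1.54 1.602 -3.192
v 2.265 0.402 -2.078
v 1.7 1.367 -3.548
v 2.425 0.168 -2.435
v 2.031 1.287 -3.851
v 2.756 0.087 -2.737
v 2.444 1.381 -4.018
v 3.169 0.181 -2.905
f 2 1 4
f 2 4 3
f 4 1 5
f 4 5 3
f 5 1 6
f 5 6 3
f 6 1 7
f 6 7 3
f 7 1 8
f 7 8 3
f 8 1 9
f 8 9 3
f 9 1 10
f 9 10 3
f 10 1 11
f 10 11 3
f 11 1 2
f 11 2 3
f 13 12 16
f 13 16 14
f 14 16 17
f 14 17 15
f 16 12 18
f 16 18 17
f 17 18 19
f 17 19 15
f 18 12 20
f 18 20 19
f 19 20 21
f 19 21 15
f 20 12 22
f 20 22 21
f 21 22 23
f 21 23 15
f 22 12 24
f 22 24 23
f 23 24 25
f 23 25 15
f 24 12 26
f 24 26 25
f 25 26 27
f 25 27 15
f 26 12 28
f 26 28 27
f 27 28 29
f 27 29 15
f 28 12 30
f 28 30 29
f 29 30 31
f 29 31 15
f 30 12 32
f 30 32 31
f 31 32 33
f 31 33 15
f 32 12 34
f 32 34 33
f 33 34 35
f 33 35 15
f 34 12 36
f 34 36 35
f 35 36 37
f 35 37 15
f 36 12 38
f 36 38 37
f 37 38 39
f 37 39 15
f 38 12 40
f 38 40 39
f 39 40 41
f 39 41 15
f 40 12 42
f 40 42 41
f 41 42 43
f 41 43 15
f 42 12 44
f 42 44 43
f 43 44 45
f 43 45 15
f 44 12 13
f 44 13 45
f 45 13 14
f 45 14 15
f 47 49 46
f 50 47 46
f 46 49 48
f 48 50 46
f 47 53 49
f 51 47 50
f 51 53 47
f 49 53 48
f 52 50 48
f 48 53 52
f 52 51 50
f 53 51 52
f 54 91 70
f 91 65 94
f 70 94 59
f 91 94 70
f 54 70 66
f 70 59 71
f 66 71 55
f 70 71 66
f 54 66 75
f 66 55 76
f 75 76 61
f 66 76 75
f 54 75 87
f 75 61 90
f 87 90 64
f 75 90 87
f 54 87 91
f 87 64 95
f 91 95 65
f 87 95 91
f 55 71 82
f 71 59 85
f 82 85 63
f 71 85 82
f 59 94 72
f 94 65 93
f 72 93 58
f 94 93 72
f 65 95 92
f 95 64 88
f 92 88 56
f 95 88 92
f 64 90 89
f 90 61 77
f 89 77 60
f 90 77 89
f 61 76 81
f 76 55 78
f 81 78 62
f 76 78 81
f 57 83 69
f 83 63 84
f 69 84 58
f 83 84 69
f 57 69 67
f 69 58 68
f 67 68 56
f 69 68 67
f 57 67 74
f 67 56 73
f 74 73 60
f 67 73 74
f 57 74 79
f 74 60 80
f 79 80 62
f 74 80 79
f 57 79 83
f 79 62 86
f 83 86 63
f 79 86 83
f 58 84 72
f 84 63 85
f 72 85 59
f 84 85 72
f 56 68 92
f 68 58 93
f 92 93 65
f 68 93 92
f 60 73 89
f 73 56 88
f 89 88 64
f 73 88 89
f 62 80 81
f 80 60 77
f 81 77 61
f 80 77 81
f 63 86 82
f 86 62 78
f 82 78 55
f 86 78 82
f 97 96 100
f 97 100 98
f 98 100 101
f 98 101 99
f 100 96 102
f 100 102 101
f 101 102 103
f 101 103 99
f 102 96 104
f 102 104 103
f 103 104 105
f 103 105 99
f 104 96 106
f 104 106 105
f 105 106 107
f 105 107 99
f 106 96 108
f 106 108 107
f 107 108 109
f 107 109 99
f 108 96 110
f 108 110 109
f 109 110 111
f 109 111 99
f 110 96 112
f 110 112 111
f 111 112 113
f 111 113 99
f 112 96 114
f 112 114 113
f 113 114 115
f 113 115 99
f 114 96 116
f 114 116 115
f 115 116 117
f 115 117 99
f 116 96 118
f 116 118 117
f 117 118 119
f 117 119 99
f 118 96 120
f 118 120 119
f 119 120 121
f 119 121 99
f 120 96 97
f 120 97 121
f 121 97 98
f 121 98 99



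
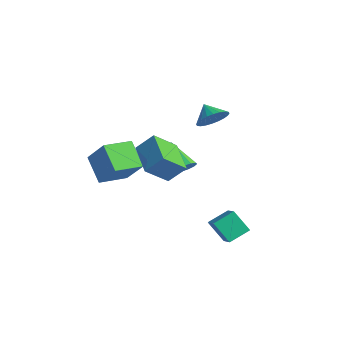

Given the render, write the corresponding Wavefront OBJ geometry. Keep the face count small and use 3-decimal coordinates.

v -2.172 0.651 -2.703
v -1.818 0.276 -2.244
v -3.828 0.689 -1.397
v -1.745 0.688 -2.162
v -1.834 1.086 -2.287
v -2.052 1.317 -2.571
v -2.316 1.294 -2.905
v -2.525 1.026 -3.162
v -2.599 0.614 -3.244
v -2.51 0.216 -3.119
v -2.291 -0.016 -2.835
v -2.027 0.007 -2.501
v 3.953 -1.74 -3.173
v 4.082 -0.48 -2.602
v 2.765 -1.278 -3.924
v 2.894 -0.017 -3.354
v 4.866 -1.303 -4.346
v 4.995 -0.042 -3.776
v 3.678 -0.84 -5.098
v 3.807 0.42 -4.527
v 1.525 -0.131 3.375
v 2.08 -0.492 4.125
v 0.595 -0.089 4.085
v 2.132 -0.108 4.17
v 2.091 0.273 4.094
v 1.964 0.592 3.908
v 1.771 0.801 3.642
v 1.539 0.868 3.335
v 1.306 0.783 3.034
v 1.106 0.559 2.785
v 0.969 0.229 2.626
v 0.918 -0.155 2.581
v 0.958 -0.535 2.657
v 1.085 -0.854 2.842
v 1.279 -1.063 3.109
v 1.51 -1.13 3.416
v 1.744 -1.045 3.717
v 1.944 -0.821 3.966
v 1.631 -3.13 -0.507
v 1.499 -4.558 0.709
v -0.368 -2.434 0.093
v -0.5 -3.862 1.308
v 2.22 -2.318 0.512
v 2.088 -3.746 1.727
v 0.221 -1.622 1.111
v 0.089 -3.05 2.327
v -2.673 -4.926 -2.268
v -4.154 -4.744 -1.012
v -2.664 -3.074 -2.526
v -4.145 -2.892 -1.27
v -1.275 -4.708 -0.65
v -2.756 -4.526 0.606
v -1.266 -2.856 -0.908
v -2.747 -2.674 0.348
f 2 1 4
f 2 4 3
f 4 1 5
f 4 5 3
f 5 1 6
f 5 6 3
f 6 1 7
f 6 7 3
f 7 1 8
f 7 8 3
f 8 1 9
f 8 9 3
f 9 1 10
f 9 10 3
f 10 1 11
f 10 11 3
f 11 1 12
f 11 12 3
f 12 1 2
f 12 2 3
f 14 16 13
f 17 14 13
f 13 16 15
f 15 17 13
f 14 20 16
f 18 14 17
f 18 20 14
f 16 20 15
f 19 17 15
f 15 20 19
f 19 18 17
f 20 18 19
f 22 21 24
f 22 24 23
f 24 21 25
f 24 25 23
f 25 21 26
f 25 26 23
f 26 21 27
f 26 27 23
f 27 21 28
f 27 28 23
f 28 21 29
f 28 29 23
f 29 21 30
f 29 30 23
f 30 21 31
f 30 31 23
f 31 21 32
f 31 32 23
f 32 21 33
f 32 33 23
f 33 21 34
f 33 34 23
f 34 21 35
f 34 35 23
f 35 21 36
f 35 36 23
f 36 21 37
f 36 37 23
f 37 21 38
f 37 38 23
f 38 21 22
f 38 22 23
f 40 42 39
f 43 40 39
f 39 42 41
f 41 43 39
f 40 46 42
f 44 40 43
f 44 46 40
f 42 46 41
f 45 43 41
f 41 46 45
f 45 44 43
f 46 44 45
f 48 50 47
f 51 48 47
f 47 50 49
f 49 51 47
f 48 54 50
f 52 48 51
f 52 54 48
f 50 54 49
f 53 51 49
f 49 54 53
f 53 52 51
f 54 52 53



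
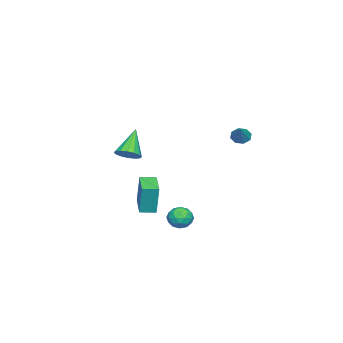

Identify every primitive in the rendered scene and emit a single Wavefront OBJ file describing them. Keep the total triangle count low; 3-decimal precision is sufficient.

v 2.498 -1.184 0.172
v 2.635 -0.969 1.812
v 2.083 -0.467 0.113
v 2.22 -0.253 1.753
v 3.8 -0.447 -0.033
v 3.937 -0.233 1.607
v 3.385 0.269 -0.092
v 3.522 0.484 1.548
v 1.592 -2.091 2.786
v 2.009 -2.56 3.096
v 0.488 -2.169 4.154
v 2.129 -2.238 3.211
v 2.105 -1.876 3.212
v 1.943 -1.572 3.099
v 1.688 -1.407 2.902
v 1.407 -1.425 2.674
v 1.175 -1.622 2.476
v 1.056 -1.944 2.361
v 1.08 -2.306 2.36
v 1.242 -2.61 2.473
v 1.497 -2.775 2.67
v 1.778 -2.757 2.898
v -4.025 1.627 2.767
v -3.635 1.481 2.392
v -3.135 1.933 3.573
v -3.748 1.893 2.359
v -4.023 2.15 2.566
v -4.299 2.1 2.889
v -4.415 1.773 3.141
v -4.302 1.36 3.174
v -4.027 1.104 2.968
v -3.751 1.154 2.644
v 2.645 1.814 -0.144
v 3.148 2.015 -0.577
v 3.092 0.785 -0.103
v 3.595 0.986 -0.536
v 3.574 1.236 0.111
v 3.298 1.873 0.085
v 2.942 0.927 -0.765
v 2.666 1.564 -0.791
v 3.332 1.467 -0.961
v 3.722 1.658 -0.42
v 2.518 1.142 -0.26
v 2.908 1.333 0.281
v 2.857 2.005 -0.364
v 3.383 0.795 -0.316
v 3.37 0.942 0.064
v 3.666 1.06 -0.191
v 2.945 1.921 0.025
v 3.241 2.039 -0.23
v 3.491 1.582 0.175
v 2.999 0.761 -0.45
v 3.295 0.879 -0.705
v 2.574 1.74 -0.489
v 2.87 1.858 -0.744
v 2.749 1.218 -0.855
v 3.261 1.801 -0.845
v 3.524 1.196 -0.821
v 3.14 1.162 -0.955
v 2.978 1.536 -0.97
v 3.491 1.913 -0.527
v 3.753 1.308 -0.503
v 3.741 1.456 -0.122
v 3.578 1.829 -0.137
v 3.599 1.591 -0.752
v 2.487 1.492 -0.177
v 2.749 0.887 -0.153
v 2.662 0.971 -0.543
v 2.499 1.344 -0.558
v 2.716 1.604 0.141
v 2.979 0.999 0.165
v 3.262 1.264 0.29
v 3.1 1.638 0.275
v 2.641 1.209 0.072
f 2 4 1
f 5 2 1
f 1 4 3
f 3 5 1
f 2 8 4
f 6 2 5
f 6 8 2
f 4 8 3
f 7 5 3
f 3 8 7
f 7 6 5
f 8 6 7
f 10 9 12
f 10 12 11
f 12 9 13
f 12 13 11
f 13 9 14
f 13 14 11
f 14 9 15
f 14 15 11
f 15 9 16
f 15 16 11
f 16 9 17
f 16 17 11
f 17 9 18
f 17 18 11
f 18 9 19
f 18 19 11
f 19 9 20
f 19 20 11
f 20 9 21
f 20 21 11
f 21 9 22
f 21 22 11
f 22 9 10
f 22 10 11
f 24 23 26
f 24 26 25
f 26 23 27
f 26 27 25
f 27 23 28
f 27 28 25
f 28 23 29
f 28 29 25
f 29 23 30
f 29 30 25
f 30 23 31
f 30 31 25
f 31 23 32
f 31 32 25
f 32 23 24
f 32 24 25
f 33 70 49
f 70 44 73
f 49 73 38
f 70 73 49
f 33 49 45
f 49 38 50
f 45 50 34
f 49 50 45
f 33 45 54
f 45 34 55
f 54 55 40
f 45 55 54
f 33 54 66
f 54 40 69
f 66 69 43
f 54 69 66
f 33 66 70
f 66 43 74
f 70 74 44
f 66 74 70
f 34 50 61
f 50 38 64
f 61 64 42
f 50 64 61
f 38 73 51
f 73 44 72
f 51 72 37
f 73 72 51
f 44 74 71
f 74 43 67
f 71 67 35
f 74 67 71
f 43 69 68
f 69 40 56
f 68 56 39
f 69 56 68
f 40 55 60
f 55 34 57
f 60 57 41
f 55 57 60
f 36 62 48
f 62 42 63
f 48 63 37
f 62 63 48
f 36 48 46
f 48 37 47
f 46 47 35
f 48 47 46
f 36 46 53
f 46 35 52
f 53 52 39
f 46 52 53
f 36 53 58
f 53 39 59
f 58 59 41
f 53 59 58
f 36 58 62
f 58 41 65
f 62 65 42
f 58 65 62
f 37 63 51
f 63 42 64
f 51 64 38
f 63 64 51
f 35 47 71
f 47 37 72
f 71 72 44
f 47 72 71
f 39 52 68
f 52 35 67
f 68 67 43
f 52 67 68
f 41 59 60
f 59 39 56
f 60 56 40
f 59 56 60
f 42 65 61
f 65 41 57
f 61 57 34
f 65 57 61



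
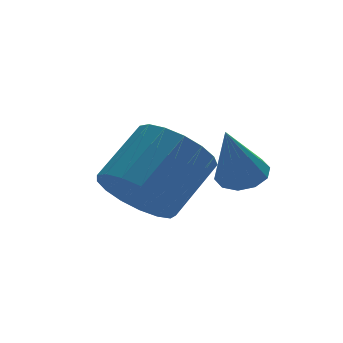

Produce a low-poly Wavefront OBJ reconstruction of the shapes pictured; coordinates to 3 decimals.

v -2.673 -0.369 1.963
v -2.157 -0.206 1.219
v -1.03 0.393 2.134
v -1.547 0.229 2.877
v -2.392 0.163 1.267
v -1.265 0.762 2.182
v -2.692 0.41 1.475
v -1.565 1.009 2.389
v -2.987 0.479 1.794
v -1.86 1.078 2.708
v -3.211 0.353 2.152
v -2.084 0.952 3.066
v -3.311 0.062 2.466
v -2.184 0.661 3.381
v -3.266 -0.328 2.665
v -2.139 0.271 3.58
v -3.084 -0.728 2.704
v -1.958 -0.129 3.618
v -2.809 -1.045 2.572
v -1.682 -0.446 3.487
v -2.503 -1.208 2.301
v -1.376 -0.609 3.216
v -2.235 -1.178 1.952
v -1.108 -0.579 2.867
v -2.068 -0.964 1.606
v -0.941 -0.365 2.521
v -2.04 -0.613 1.342
v -0.913 -0.014 2.256
v -0.984 -1.644 2.868
v -0.505 -1.492 3.091
v -1.496 -1.996 4.212
v -0.709 -1.22 3.085
v -1.018 -1.11 2.995
v -1.314 -1.204 2.858
v -1.484 -1.466 2.724
v -1.463 -1.796 2.646
v -1.259 -2.068 2.652
v -0.95 -2.178 2.741
v -0.654 -2.084 2.879
v -0.484 -1.822 3.013
f 2 1 5
f 2 5 3
f 3 5 6
f 3 6 4
f 5 1 7
f 5 7 6
f 6 7 8
f 6 8 4
f 7 1 9
f 7 9 8
f 8 9 10
f 8 10 4
f 9 1 11
f 9 11 10
f 10 11 12
f 10 12 4
f 11 1 13
f 11 13 12
f 12 13 14
f 12 14 4
f 13 1 15
f 13 15 14
f 14 15 16
f 14 16 4
f 15 1 17
f 15 17 16
f 16 17 18
f 16 18 4
f 17 1 19
f 17 19 18
f 18 19 20
f 18 20 4
f 19 1 21
f 19 21 20
f 20 21 22
f 20 22 4
f 21 1 23
f 21 23 22
f 22 23 24
f 22 24 4
f 23 1 25
f 23 25 24
f 24 25 26
f 24 26 4
f 25 1 27
f 25 27 26
f 26 27 28
f 26 28 4
f 27 1 2
f 27 2 28
f 28 2 3
f 28 3 4
f 30 29 32
f 30 32 31
f 32 29 33
f 32 33 31
f 33 29 34
f 33 34 31
f 34 29 35
f 34 35 31
f 35 29 36
f 35 36 31
f 36 29 37
f 36 37 31
f 37 29 38
f 37 38 31
f 38 29 39
f 38 39 31
f 39 29 40
f 39 40 31
f 40 29 30
f 40 30 31



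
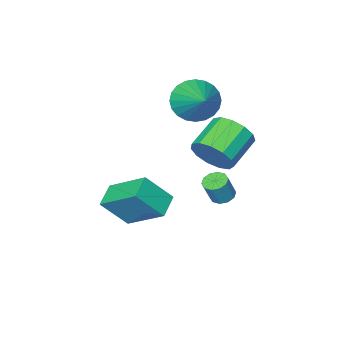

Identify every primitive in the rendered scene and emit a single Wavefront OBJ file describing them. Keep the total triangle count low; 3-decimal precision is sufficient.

v -1.256 -4.158 1.219
v -0.482 -4.768 1.661
v -0.564 -2.522 2.261
v -0.289 -4.628 1.314
v -0.243 -4.417 0.952
v -0.351 -4.167 0.631
v -0.597 -3.915 0.399
v -0.943 -3.701 0.292
v -1.337 -3.555 0.326
v -1.719 -3.502 0.497
v -2.031 -3.549 0.777
v -2.224 -3.688 1.124
v -2.27 -3.899 1.486
v -2.162 -4.149 1.807
v -1.916 -4.401 2.039
v -1.57 -4.616 2.146
v -1.176 -4.761 2.111
v -0.794 -4.814 1.941
v -1.506 -2.546 -3.753
v -0.982 -2.529 -3.977
v -0.53 -2.478 -2.91
v -1.054 -2.494 -2.687
v -1.097 -2.198 -3.944
v -0.644 -2.147 -2.877
v -1.368 -1.999 -3.838
v -0.915 -1.948 -2.771
v -1.692 -2.009 -3.701
v -1.239 -1.958 -2.634
v -1.945 -2.224 -3.583
v -1.493 -2.173 -2.516
v -2.03 -2.562 -3.53
v -1.578 -2.511 -2.463
v -1.916 -2.893 -3.563
v -1.463 -2.842 -2.496
v -1.645 -3.092 -3.669
v -1.192 -3.041 -2.602
v -1.321 -3.082 -3.806
v -0.868 -3.031 -2.739
v -1.067 -2.867 -3.924
v -0.615 -2.816 -2.857
v 0.503 -0.585 0.464
v 0.992 -0.767 1.305
v -0.413 -1.258 2.017
v -0.903 -1.075 1.176
v 0.822 -0.237 1.334
v -0.584 -0.727 2.046
v 0.55 0.183 1.087
v -0.855 -0.307 1.799
v 0.264 0.359 0.642
v -1.142 -0.131 1.354
v 0.053 0.236 0.141
v -1.353 -0.255 0.852
v -0.015 -0.148 -0.258
v -1.421 -0.639 0.454
v 0.081 -0.671 -0.427
v -1.324 -1.161 0.284
v 0.312 -1.166 -0.314
v -1.094 -1.657 0.398
v 0.603 -1.477 0.047
v -0.803 -1.967 0.758
v 0.862 -1.504 0.54
v -0.544 -1.995 1.251
v 1.007 -1.24 1.009
v -0.399 -1.73 1.721
v 2.583 -2.749 -2.824
v 3.536 -3.286 -1.602
v 1.982 -1.102 -1.633
v 2.935 -1.638 -0.41
v 3.445 -2.142 -3.23
v 4.398 -2.678 -2.007
v 2.844 -0.494 -2.038
v 3.797 -1.031 -0.816
f 2 1 4
f 2 4 3
f 4 1 5
f 4 5 3
f 5 1 6
f 5 6 3
f 6 1 7
f 6 7 3
f 7 1 8
f 7 8 3
f 8 1 9
f 8 9 3
f 9 1 10
f 9 10 3
f 10 1 11
f 10 11 3
f 11 1 12
f 11 12 3
f 12 1 13
f 12 13 3
f 13 1 14
f 13 14 3
f 14 1 15
f 14 15 3
f 15 1 16
f 15 16 3
f 16 1 17
f 16 17 3
f 17 1 18
f 17 18 3
f 18 1 2
f 18 2 3
f 20 19 23
f 20 23 21
f 21 23 24
f 21 24 22
f 23 19 25
f 23 25 24
f 24 25 26
f 24 26 22
f 25 19 27
f 25 27 26
f 26 27 28
f 26 28 22
f 27 19 29
f 27 29 28
f 28 29 30
f 28 30 22
f 29 19 31
f 29 31 30
f 30 31 32
f 30 32 22
f 31 19 33
f 31 33 32
f 32 33 34
f 32 34 22
f 33 19 35
f 33 35 34
f 34 35 36
f 34 36 22
f 35 19 37
f 35 37 36
f 36 37 38
f 36 38 22
f 37 19 39
f 37 39 38
f 38 39 40
f 38 40 22
f 39 19 20
f 39 20 40
f 40 20 21
f 40 21 22
f 42 41 45
f 42 45 43
f 43 45 46
f 43 46 44
f 45 41 47
f 45 47 46
f 46 47 48
f 46 48 44
f 47 41 49
f 47 49 48
f 48 49 50
f 48 50 44
f 49 41 51
f 49 51 50
f 50 51 52
f 50 52 44
f 51 41 53
f 51 53 52
f 52 53 54
f 52 54 44
f 53 41 55
f 53 55 54
f 54 55 56
f 54 56 44
f 55 41 57
f 55 57 56
f 56 57 58
f 56 58 44
f 57 41 59
f 57 59 58
f 58 59 60
f 58 60 44
f 59 41 61
f 59 61 60
f 60 61 62
f 60 62 44
f 61 41 63
f 61 63 62
f 62 63 64
f 62 64 44
f 63 41 42
f 63 42 64
f 64 42 43
f 64 43 44
f 66 68 65
f 69 66 65
f 65 68 67
f 67 69 65
f 66 72 68
f 70 66 69
f 70 72 66
f 68 72 67
f 71 69 67
f 67 72 71
f 71 70 69
f 72 70 71



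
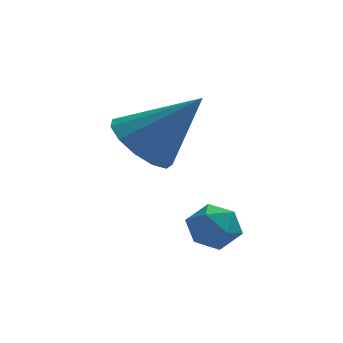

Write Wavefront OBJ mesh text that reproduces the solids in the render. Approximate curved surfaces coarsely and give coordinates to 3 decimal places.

v -3.863 3.973 2.54
v -3.306 3.472 1.989
v -2.537 3.907 3.94
v -3.188 3.975 1.9
v -3.283 4.477 2.015
v -3.563 4.819 2.296
v -3.938 4.893 2.655
v -4.289 4.675 2.977
v -4.505 4.234 3.16
v -4.517 3.71 3.146
v -4.321 3.27 2.94
v -3.98 3.053 2.607
v -3.602 3.128 2.252
v -2.4 2.49 1.376
v -1.916 2.655 0.955
v -2.644 1.645 0.765
v -2.16 1.81 0.344
v -2.011 1.588 0.95
v -1.86 2.11 1.328
v -2.7 2.19 0.392
v -2.549 2.712 0.77
v -2.102 2.469 0.347
v -1.675 2.097 0.691
v -2.885 2.203 1.029
v -2.458 1.831 1.373
f 2 1 4
f 2 4 3
f 4 1 5
f 4 5 3
f 5 1 6
f 5 6 3
f 6 1 7
f 6 7 3
f 7 1 8
f 7 8 3
f 8 1 9
f 8 9 3
f 9 1 10
f 9 10 3
f 10 1 11
f 10 11 3
f 11 1 12
f 11 12 3
f 12 1 13
f 12 13 3
f 13 1 2
f 13 2 3
f 14 25 19
f 14 19 15
f 14 15 21
f 14 21 24
f 14 24 25
f 15 19 23
f 19 25 18
f 25 24 16
f 24 21 20
f 21 15 22
f 17 23 18
f 17 18 16
f 17 16 20
f 17 20 22
f 17 22 23
f 18 23 19
f 16 18 25
f 20 16 24
f 22 20 21
f 23 22 15



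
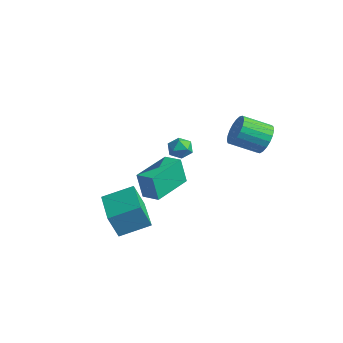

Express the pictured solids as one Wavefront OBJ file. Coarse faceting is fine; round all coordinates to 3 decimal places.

v -1.74 -1.628 -3.423
v -1.94 -1.831 -1.971
v -2.307 0.456 -3.209
v -2.507 0.252 -1.757
v -0.813 -1.392 -3.263
v -1.013 -1.596 -1.811
v -1.38 0.691 -3.049
v -1.58 0.488 -1.597
v -1.136 -3.807 -3.485
v -1.346 -4.253 -2.228
v -0.439 -2.48 -2.899
v -0.648 -2.925 -1.642
v 0.808 -4.815 -3.518
v 0.599 -5.26 -2.261
v 1.506 -3.487 -2.932
v 1.296 -3.933 -1.675
v 1.846 -1.542 2.037
v 2.236 -2.025 1.878
v 1.084 -1.975 1.482
v 1.474 -2.458 1.323
v 1.269 -2.398 1.928
v 1.74 -2.13 2.271
v 1.58 -1.87 1.089
v 2.051 -1.602 1.432
v 2.072 -2.228 1.292
v 1.88 -2.554 1.81
v 1.44 -1.446 1.55
v 1.248 -1.772 2.068
v 3.007 1.807 1.528
v 3.639 1.7 2.086
v 2.865 0.587 2.75
v 2.233 0.693 2.192
v 3.436 1.939 2.249
v 2.662 0.825 2.914
v 3.159 2.155 2.288
v 2.385 1.041 2.953
v 2.856 2.31 2.196
v 2.082 1.197 2.86
v 2.578 2.379 1.987
v 1.804 1.266 2.652
v 2.375 2.349 1.7
v 1.601 1.235 2.364
v 2.281 2.225 1.383
v 1.507 1.111 2.047
v 2.313 2.028 1.09
v 1.539 0.915 1.755
v 2.464 1.794 0.874
v 1.69 0.68 1.538
v 2.71 1.561 0.77
v 1.936 0.448 1.435
v 3.006 1.371 0.798
v 2.232 0.258 1.462
v 3.303 1.257 0.951
v 2.529 0.143 1.616
v 3.549 1.237 1.205
v 2.775 0.124 1.869
v 3.701 1.316 1.514
v 2.927 0.203 2.178
v 3.733 1.48 1.826
v 2.959 0.366 2.49
f 2 4 1
f 5 2 1
f 1 4 3
f 3 5 1
f 2 8 4
f 6 2 5
f 6 8 2
f 4 8 3
f 7 5 3
f 3 8 7
f 7 6 5
f 8 6 7
f 10 12 9
f 13 10 9
f 9 12 11
f 11 13 9
f 10 16 12
f 14 10 13
f 14 16 10
f 12 16 11
f 15 13 11
f 11 16 15
f 15 14 13
f 16 14 15
f 17 28 22
f 17 22 18
f 17 18 24
f 17 24 27
f 17 27 28
f 18 22 26
f 22 28 21
f 28 27 19
f 27 24 23
f 24 18 25
f 20 26 21
f 20 21 19
f 20 19 23
f 20 23 25
f 20 25 26
f 21 26 22
f 19 21 28
f 23 19 27
f 25 23 24
f 26 25 18
f 30 29 33
f 30 33 31
f 31 33 34
f 31 34 32
f 33 29 35
f 33 35 34
f 34 35 36
f 34 36 32
f 35 29 37
f 35 37 36
f 36 37 38
f 36 38 32
f 37 29 39
f 37 39 38
f 38 39 40
f 38 40 32
f 39 29 41
f 39 41 40
f 40 41 42
f 40 42 32
f 41 29 43
f 41 43 42
f 42 43 44
f 42 44 32
f 43 29 45
f 43 45 44
f 44 45 46
f 44 46 32
f 45 29 47
f 45 47 46
f 46 47 48
f 46 48 32
f 47 29 49
f 47 49 48
f 48 49 50
f 48 50 32
f 49 29 51
f 49 51 50
f 50 51 52
f 50 52 32
f 51 29 53
f 51 53 52
f 52 53 54
f 52 54 32
f 53 29 55
f 53 55 54
f 54 55 56
f 54 56 32
f 55 29 57
f 55 57 56
f 56 57 58
f 56 58 32
f 57 29 59
f 57 59 58
f 58 59 60
f 58 60 32
f 59 29 30
f 59 30 60
f 60 30 31
f 60 31 32



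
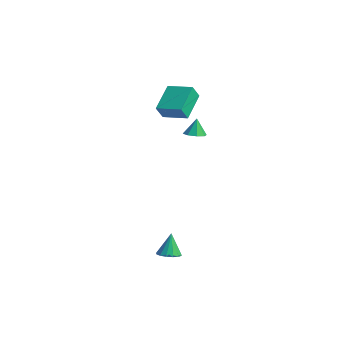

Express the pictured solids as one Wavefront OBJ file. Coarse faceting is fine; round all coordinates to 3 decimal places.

v -2.812 2.081 0.987
v -2.18 2.328 1.029
v -2.988 2.339 2.093
v -2.526 2.69 0.89
v -3.04 2.696 0.807
v -3.42 2.341 0.829
v -3.444 1.834 0.944
v -3.098 1.472 1.083
v -2.584 1.466 1.166
v -2.204 1.82 1.144
v 3.791 -3.899 -3.649
v 4.44 -3.715 -3.567
v 3.529 -3.581 -2.291
v 4.275 -3.421 -3.668
v 3.979 -3.256 -3.764
v 3.633 -3.262 -3.829
v 3.33 -3.44 -3.846
v 3.15 -3.74 -3.81
v 3.141 -4.083 -3.732
v 3.307 -4.377 -3.631
v 3.603 -4.542 -3.535
v 3.949 -4.536 -3.47
v 4.252 -4.358 -3.453
v 4.432 -4.058 -3.489
v -3.7 0.528 2.407
v -3.551 -0.024 3.275
v -4.654 1.922 3.458
v -4.505 1.37 4.326
v -2.315 1.29 2.654
v -2.166 0.738 3.522
v -3.269 2.684 3.705
v -3.12 2.132 4.573
f 2 1 4
f 2 4 3
f 4 1 5
f 4 5 3
f 5 1 6
f 5 6 3
f 6 1 7
f 6 7 3
f 7 1 8
f 7 8 3
f 8 1 9
f 8 9 3
f 9 1 10
f 9 10 3
f 10 1 2
f 10 2 3
f 12 11 14
f 12 14 13
f 14 11 15
f 14 15 13
f 15 11 16
f 15 16 13
f 16 11 17
f 16 17 13
f 17 11 18
f 17 18 13
f 18 11 19
f 18 19 13
f 19 11 20
f 19 20 13
f 20 11 21
f 20 21 13
f 21 11 22
f 21 22 13
f 22 11 23
f 22 23 13
f 23 11 24
f 23 24 13
f 24 11 12
f 24 12 13
f 26 28 25
f 29 26 25
f 25 28 27
f 27 29 25
f 26 32 28
f 30 26 29
f 30 32 26
f 28 32 27
f 31 29 27
f 27 32 31
f 31 30 29
f 32 30 31



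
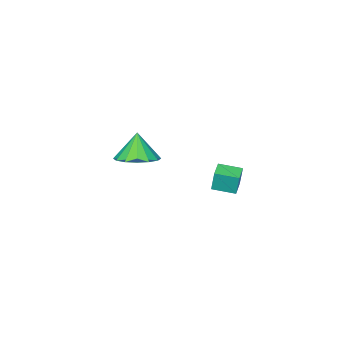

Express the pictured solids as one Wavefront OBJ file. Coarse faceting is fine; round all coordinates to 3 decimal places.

v -3.377 1.754 2.01
v -3.403 1.91 3.089
v -4.037 2.622 1.868
v -4.063 2.779 2.947
v -2.697 2.261 1.953
v -2.723 2.418 3.032
v -3.357 3.13 1.811
v -3.383 3.286 2.89
v -3.029 -3.132 0.934
v -2.198 -3.837 0.941
v -3.411 -3.568 2.306
v -1.986 -3.358 1.152
v -2.053 -2.819 1.304
v -2.382 -2.364 1.357
v -2.885 -2.115 1.296
v -3.426 -2.138 1.139
v -3.861 -2.428 0.926
v -4.073 -2.906 0.715
v -4.005 -3.445 0.563
v -3.676 -3.9 0.51
v -3.174 -4.15 0.571
v -2.633 -4.127 0.728
f 2 4 1
f 5 2 1
f 1 4 3
f 3 5 1
f 2 8 4
f 6 2 5
f 6 8 2
f 4 8 3
f 7 5 3
f 3 8 7
f 7 6 5
f 8 6 7
f 10 9 12
f 10 12 11
f 12 9 13
f 12 13 11
f 13 9 14
f 13 14 11
f 14 9 15
f 14 15 11
f 15 9 16
f 15 16 11
f 16 9 17
f 16 17 11
f 17 9 18
f 17 18 11
f 18 9 19
f 18 19 11
f 19 9 20
f 19 20 11
f 20 9 21
f 20 21 11
f 21 9 22
f 21 22 11
f 22 9 10
f 22 10 11



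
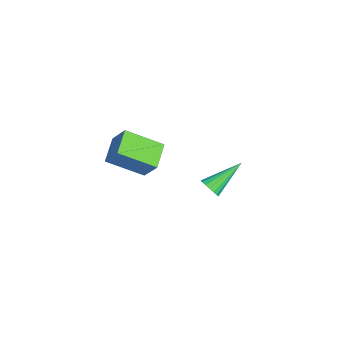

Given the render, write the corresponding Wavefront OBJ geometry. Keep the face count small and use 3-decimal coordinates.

v -0.777 0.325 0.249
v -0.907 -1.157 1.072
v -0.285 0.797 1.175
v -0.414 -0.685 1.998
v 0.294 0.005 -0.158
v 0.165 -1.477 0.665
v 0.787 0.477 0.768
v 0.657 -1.005 1.591
v -2.864 2.738 -4.127
v -2.392 2.863 -3.922
v -3.616 4.082 -3.213
v -2.4 2.993 -4.119
v -2.5 3.072 -4.318
v -2.672 3.085 -4.478
v -2.882 3.029 -4.569
v -3.089 2.915 -4.573
v -3.251 2.767 -4.488
v -3.337 2.613 -4.331
v -3.329 2.483 -4.134
v -3.229 2.404 -3.935
v -3.057 2.391 -3.775
v -2.847 2.447 -3.684
v -2.64 2.561 -3.68
v -2.478 2.709 -3.766
f 2 4 1
f 5 2 1
f 1 4 3
f 3 5 1
f 2 8 4
f 6 2 5
f 6 8 2
f 4 8 3
f 7 5 3
f 3 8 7
f 7 6 5
f 8 6 7
f 10 9 12
f 10 12 11
f 12 9 13
f 12 13 11
f 13 9 14
f 13 14 11
f 14 9 15
f 14 15 11
f 15 9 16
f 15 16 11
f 16 9 17
f 16 17 11
f 17 9 18
f 17 18 11
f 18 9 19
f 18 19 11
f 19 9 20
f 19 20 11
f 20 9 21
f 20 21 11
f 21 9 22
f 21 22 11
f 22 9 23
f 22 23 11
f 23 9 24
f 23 24 11
f 24 9 10
f 24 10 11



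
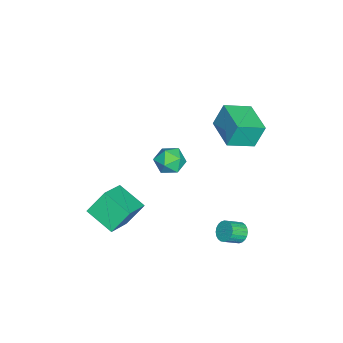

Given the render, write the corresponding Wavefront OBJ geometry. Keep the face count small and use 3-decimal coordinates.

v 0.947 2.526 -2.173
v 1.46 2.79 -2.37
v 2.006 2.139 -1.825
v 1.493 1.874 -1.627
v 1.415 2.917 -2.174
v 1.961 2.266 -1.629
v 1.299 2.984 -1.978
v 1.845 2.333 -1.432
v 1.129 2.982 -1.811
v 1.675 2.33 -1.265
v 0.932 2.91 -1.699
v 1.478 2.258 -1.153
v 0.736 2.779 -1.66
v 1.283 2.128 -1.114
v 0.573 2.61 -1.698
v 1.119 1.959 -1.152
v 0.467 2.428 -1.809
v 1.013 1.777 -1.263
v 0.434 2.261 -1.975
v 0.98 1.61 -1.43
v 0.479 2.134 -2.171
v 1.025 1.483 -1.626
v 0.595 2.067 -2.368
v 1.141 1.416 -1.822
v 0.765 2.07 -2.535
v 1.311 1.418 -1.989
v 0.962 2.142 -2.647
v 1.508 1.49 -2.101
v 1.157 2.272 -2.686
v 1.704 1.621 -2.14
v 1.321 2.441 -2.648
v 1.867 1.79 -2.102
v 1.427 2.623 -2.537
v 1.973 1.972 -1.991
v -4.306 1.474 1.451
v -4.565 1.955 2.805
v -2.698 2.521 1.387
v -2.957 3.002 2.741
v -3.463 0.218 2.059
v -3.722 0.699 3.413
v -1.855 1.265 1.995
v -2.114 1.746 3.349
v 1.665 0.007 3.798
v 2.163 -0.177 4.464
v 1.657 -1.323 3.436
v 2.155 -1.507 4.102
v 1.348 -1.263 4.228
v 1.353 -0.442 4.451
v 2.467 -1.058 3.449
v 2.472 -0.237 3.672
v 2.658 -0.836 4.248
v 1.967 -0.963 4.73
v 1.853 -0.537 3.17
v 1.162 -0.664 3.652
v -0.5 -4.871 -2.926
v -1.008 -4.043 -1.705
v 0.196 -3.414 -3.625
v -0.311 -2.586 -2.405
v 1.131 -5.214 -2.015
v 0.624 -4.386 -0.795
v 1.828 -3.757 -2.715
v 1.32 -2.929 -1.494
f 2 1 5
f 2 5 3
f 3 5 6
f 3 6 4
f 5 1 7
f 5 7 6
f 6 7 8
f 6 8 4
f 7 1 9
f 7 9 8
f 8 9 10
f 8 10 4
f 9 1 11
f 9 11 10
f 10 11 12
f 10 12 4
f 11 1 13
f 11 13 12
f 12 13 14
f 12 14 4
f 13 1 15
f 13 15 14
f 14 15 16
f 14 16 4
f 15 1 17
f 15 17 16
f 16 17 18
f 16 18 4
f 17 1 19
f 17 19 18
f 18 19 20
f 18 20 4
f 19 1 21
f 19 21 20
f 20 21 22
f 20 22 4
f 21 1 23
f 21 23 22
f 22 23 24
f 22 24 4
f 23 1 25
f 23 25 24
f 24 25 26
f 24 26 4
f 25 1 27
f 25 27 26
f 26 27 28
f 26 28 4
f 27 1 29
f 27 29 28
f 28 29 30
f 28 30 4
f 29 1 31
f 29 31 30
f 30 31 32
f 30 32 4
f 31 1 33
f 31 33 32
f 32 33 34
f 32 34 4
f 33 1 2
f 33 2 34
f 34 2 3
f 34 3 4
f 36 38 35
f 39 36 35
f 35 38 37
f 37 39 35
f 36 42 38
f 40 36 39
f 40 42 36
f 38 42 37
f 41 39 37
f 37 42 41
f 41 40 39
f 42 40 41
f 43 54 48
f 43 48 44
f 43 44 50
f 43 50 53
f 43 53 54
f 44 48 52
f 48 54 47
f 54 53 45
f 53 50 49
f 50 44 51
f 46 52 47
f 46 47 45
f 46 45 49
f 46 49 51
f 46 51 52
f 47 52 48
f 45 47 54
f 49 45 53
f 51 49 50
f 52 51 44
f 56 58 55
f 59 56 55
f 55 58 57
f 57 59 55
f 56 62 58
f 60 56 59
f 60 62 56
f 58 62 57
f 61 59 57
f 57 62 61
f 61 60 59
f 62 60 61



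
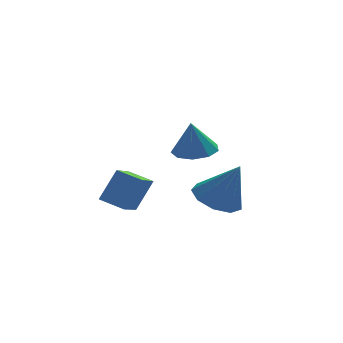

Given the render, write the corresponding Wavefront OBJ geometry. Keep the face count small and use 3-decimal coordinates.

v -0.738 -0.344 -2.645
v -1.358 -1.559 -1.973
v -1.523 0.219 -2.351
v -2.143 -0.995 -1.679
v -0.057 -0.025 -1.441
v -0.677 -1.239 -0.769
v -0.842 0.539 -1.147
v -1.462 -0.676 -0.475
v 2.427 0.848 -2.91
v 3.366 1.088 -3.259
v 3.173 0.432 -1.19
v 3.057 1.659 -2.987
v 2.453 1.851 -2.678
v 1.837 1.574 -2.478
v 1.497 0.957 -2.48
v 1.592 0.289 -2.683
v 2.078 -0.118 -2.992
v 2.727 -0.072 -3.262
v 3.236 0.404 -3.368
v 0.903 -2.597 1.147
v 1.625 -2.979 1.213
v 0.737 -2.683 2.453
v 1.697 -2.425 1.259
v 1.397 -1.951 1.252
v 0.866 -1.779 1.196
v 0.352 -1.99 1.117
v 0.096 -2.485 1.052
v 0.218 -3.032 1.031
v 0.66 -3.375 1.064
v 1.216 -3.355 1.136
f 2 4 1
f 5 2 1
f 1 4 3
f 3 5 1
f 2 8 4
f 6 2 5
f 6 8 2
f 4 8 3
f 7 5 3
f 3 8 7
f 7 6 5
f 8 6 7
f 10 9 12
f 10 12 11
f 12 9 13
f 12 13 11
f 13 9 14
f 13 14 11
f 14 9 15
f 14 15 11
f 15 9 16
f 15 16 11
f 16 9 17
f 16 17 11
f 17 9 18
f 17 18 11
f 18 9 19
f 18 19 11
f 19 9 10
f 19 10 11
f 21 20 23
f 21 23 22
f 23 20 24
f 23 24 22
f 24 20 25
f 24 25 22
f 25 20 26
f 25 26 22
f 26 20 27
f 26 27 22
f 27 20 28
f 27 28 22
f 28 20 29
f 28 29 22
f 29 20 30
f 29 30 22
f 30 20 21
f 30 21 22



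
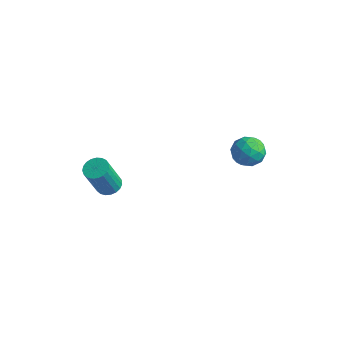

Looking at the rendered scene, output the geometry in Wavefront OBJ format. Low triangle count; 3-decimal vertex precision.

v 0.509 2.752 -1.991
v 1.114 2.381 -2.517
v -0.514 1.979 -2.623
v 0.091 1.608 -3.149
v 0.081 1.42 -2.286
v 0.713 1.898 -1.896
v -0.113 2.462 -3.244
v 0.519 2.94 -2.854
v 0.729 2.202 -3.292
v 0.849 1.558 -2.699
v -0.249 2.802 -2.441
v -0.129 2.158 -1.848
v 0.901 2.634 -2.199
v -0.301 1.726 -2.941
v -0.307 1.616 -2.434
v 0.048 1.398 -2.743
v 0.666 2.35 -1.833
v 1.021 2.132 -2.142
v 0.414 1.567 -2.007
v -0.421 2.228 -2.998
v -0.066 2.01 -3.307
v 0.552 2.962 -2.397
v 0.907 2.744 -2.706
v 0.186 2.793 -3.133
v 1.031 2.311 -2.963
v 0.429 1.857 -3.335
v 0.309 2.359 -3.391
v 0.681 2.639 -3.161
v 1.101 1.932 -2.615
v 0.5 1.478 -2.986
v 0.494 1.368 -2.479
v 0.866 1.648 -2.25
v 0.875 1.827 -3.07
v 0.1 2.882 -2.154
v -0.501 2.428 -2.525
v -0.266 2.712 -2.89
v 0.106 2.992 -2.661
v 0.171 2.503 -1.805
v -0.431 2.049 -2.177
v -0.081 1.721 -1.979
v 0.291 2.001 -1.749
v -0.275 2.533 -2.07
v -3.3 -3.337 -3.692
v -2.998 -3.853 -3.921
v -2.999 -4.638 -2.158
v -3.3 -4.123 -1.928
v -2.795 -3.697 -3.851
v -2.795 -4.482 -2.088
v -2.678 -3.478 -3.754
v -2.679 -4.263 -1.991
v -2.67 -3.235 -3.646
v -2.67 -4.02 -1.883
v -2.77 -3.01 -3.545
v -2.77 -3.795 -1.782
v -2.961 -2.841 -3.47
v -2.962 -3.626 -1.707
v -3.212 -2.758 -3.434
v -3.212 -3.544 -1.671
v -3.477 -2.776 -3.441
v -3.478 -3.561 -1.678
v -3.712 -2.89 -3.492
v -3.712 -3.675 -1.729
v -3.875 -3.082 -3.578
v -3.876 -3.867 -1.815
v -3.939 -3.318 -3.683
v -3.94 -4.103 -1.92
v -3.893 -3.557 -3.79
v -3.893 -4.342 -2.027
v -3.744 -3.759 -3.879
v -3.744 -4.544 -2.116
v -3.518 -3.887 -3.936
v -3.518 -4.672 -2.173
v -3.254 -3.921 -3.951
v -3.255 -4.706 -2.188
f 1 38 17
f 38 12 41
f 17 41 6
f 38 41 17
f 1 17 13
f 17 6 18
f 13 18 2
f 17 18 13
f 1 13 22
f 13 2 23
f 22 23 8
f 13 23 22
f 1 22 34
f 22 8 37
f 34 37 11
f 22 37 34
f 1 34 38
f 34 11 42
f 38 42 12
f 34 42 38
f 2 18 29
f 18 6 32
f 29 32 10
f 18 32 29
f 6 41 19
f 41 12 40
f 19 40 5
f 41 40 19
f 12 42 39
f 42 11 35
f 39 35 3
f 42 35 39
f 11 37 36
f 37 8 24
f 36 24 7
f 37 24 36
f 8 23 28
f 23 2 25
f 28 25 9
f 23 25 28
f 4 30 16
f 30 10 31
f 16 31 5
f 30 31 16
f 4 16 14
f 16 5 15
f 14 15 3
f 16 15 14
f 4 14 21
f 14 3 20
f 21 20 7
f 14 20 21
f 4 21 26
f 21 7 27
f 26 27 9
f 21 27 26
f 4 26 30
f 26 9 33
f 30 33 10
f 26 33 30
f 5 31 19
f 31 10 32
f 19 32 6
f 31 32 19
f 3 15 39
f 15 5 40
f 39 40 12
f 15 40 39
f 7 20 36
f 20 3 35
f 36 35 11
f 20 35 36
f 9 27 28
f 27 7 24
f 28 24 8
f 27 24 28
f 10 33 29
f 33 9 25
f 29 25 2
f 33 25 29
f 44 43 47
f 44 47 45
f 45 47 48
f 45 48 46
f 47 43 49
f 47 49 48
f 48 49 50
f 48 50 46
f 49 43 51
f 49 51 50
f 50 51 52
f 50 52 46
f 51 43 53
f 51 53 52
f 52 53 54
f 52 54 46
f 53 43 55
f 53 55 54
f 54 55 56
f 54 56 46
f 55 43 57
f 55 57 56
f 56 57 58
f 56 58 46
f 57 43 59
f 57 59 58
f 58 59 60
f 58 60 46
f 59 43 61
f 59 61 60
f 60 61 62
f 60 62 46
f 61 43 63
f 61 63 62
f 62 63 64
f 62 64 46
f 63 43 65
f 63 65 64
f 64 65 66
f 64 66 46
f 65 43 67
f 65 67 66
f 66 67 68
f 66 68 46
f 67 43 69
f 67 69 68
f 68 69 70
f 68 70 46
f 69 43 71
f 69 71 70
f 70 71 72
f 70 72 46
f 71 43 73
f 71 73 72
f 72 73 74
f 72 74 46
f 73 43 44
f 73 44 74
f 74 44 45
f 74 45 46

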